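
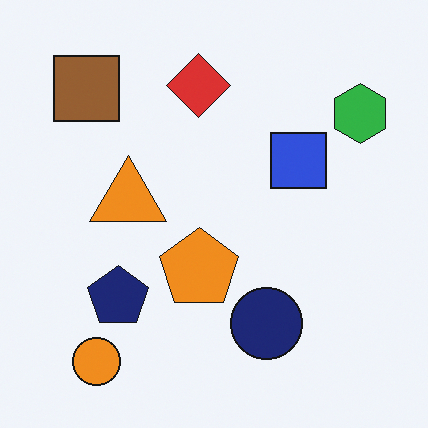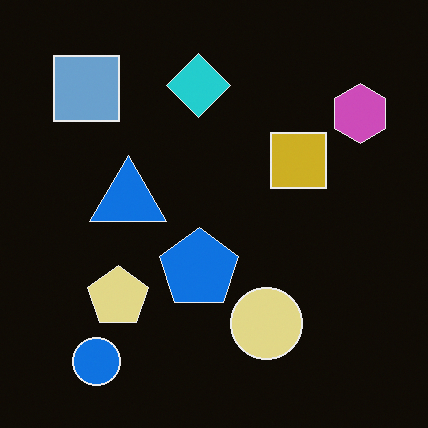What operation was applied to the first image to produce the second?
The image was color-inverted (negative).

The light background has become dark and every shape's color is its complement — a photographic negative.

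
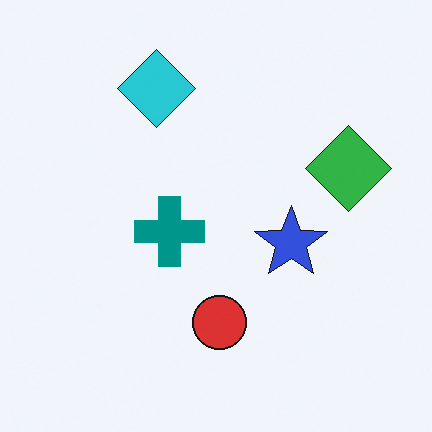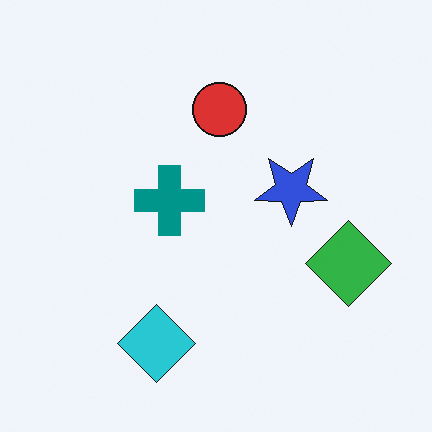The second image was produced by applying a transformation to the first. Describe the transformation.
It was flipped vertically (top ↔ bottom).

The cyan diamond is in the top of the first image and the bottom of the second — shapes on opposite sides of the horizontal midline have swapped in a mirror flip.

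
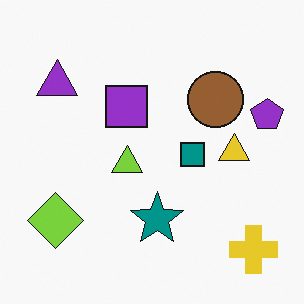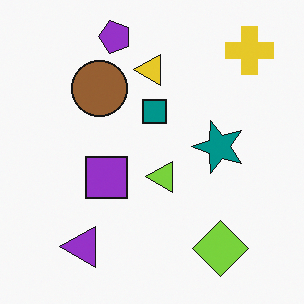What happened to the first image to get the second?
This is the original image rotated 90° counter-clockwise.

The yellow cross sits in the bottom-right of the first image and the top-right of the second — consistent with a whole-image 90° counter-clockwise rotation.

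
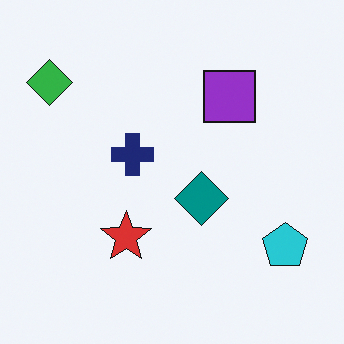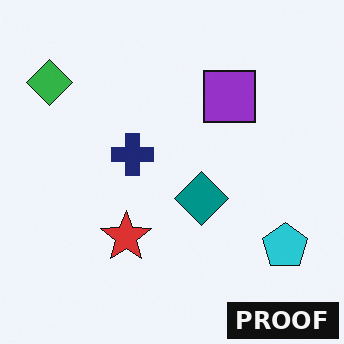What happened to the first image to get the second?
Watermarked with the text "PROOF" in the lower-right corner.

A dark label reading "PROOF" appears in the lower-right corner.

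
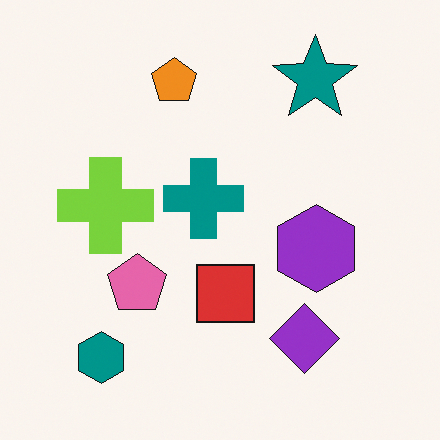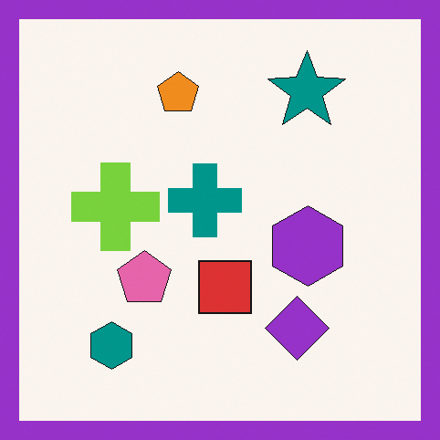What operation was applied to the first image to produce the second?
It was framed with a purple border.

A solid purple frame runs around the edge of the second image, with the content slightly shrunk inside it.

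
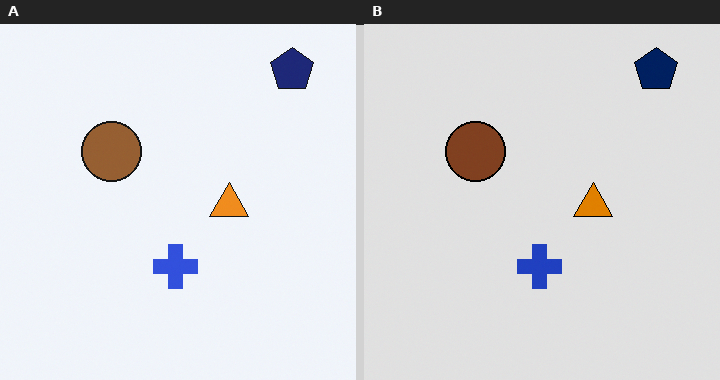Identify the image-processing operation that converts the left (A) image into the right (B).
The transformation is: moderately posterized.

Each flat color has snapped to a coarser quantized level — most visibly, the near-white background has dropped to a flat grey.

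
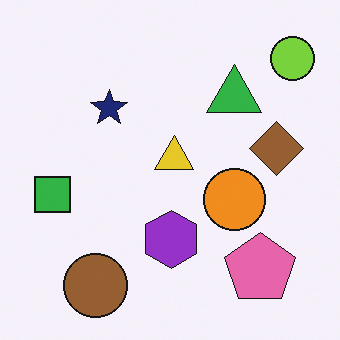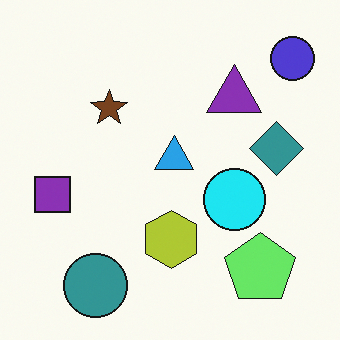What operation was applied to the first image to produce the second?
The image was hue-shifted through roughly a third of the color wheel.

Every shape's color has rotated by the same amount around the hue wheel — a uniform hue shift.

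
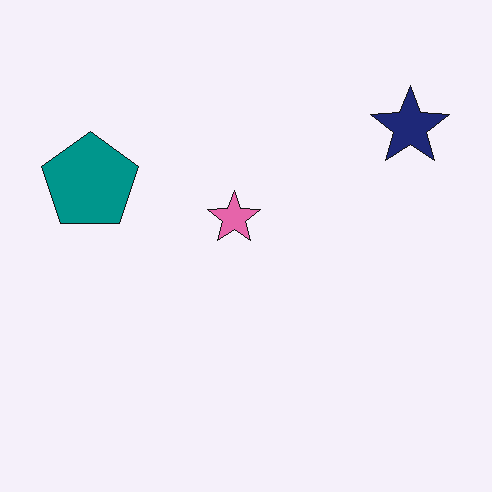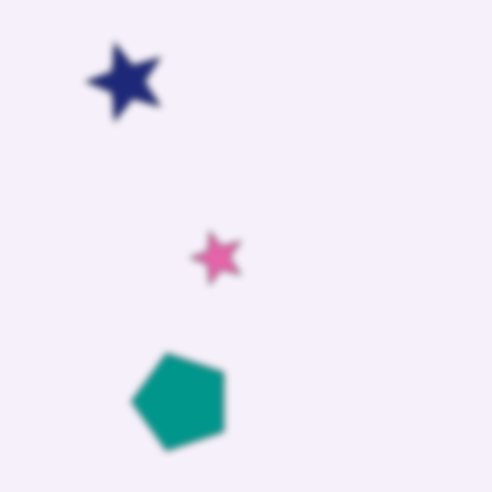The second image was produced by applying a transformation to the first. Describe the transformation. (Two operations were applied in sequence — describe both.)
Moderately blurred, then rotated 90° counter-clockwise.

Shape edges and outlines are uniformly softened across the whole image. The navy star sits in the top-right of the first image and the top-left of the second — consistent with a whole-image 90° counter-clockwise rotation.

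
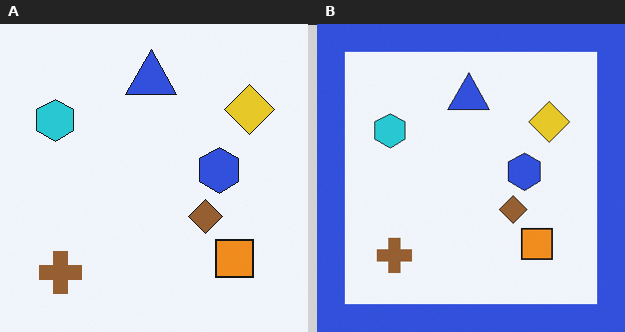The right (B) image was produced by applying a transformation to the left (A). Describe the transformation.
The image was framed with a blue border.

A solid blue frame runs around the edge of the right (B) image, with the content slightly shrunk inside it.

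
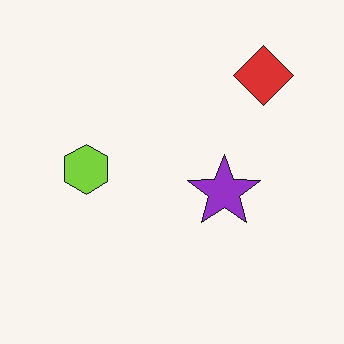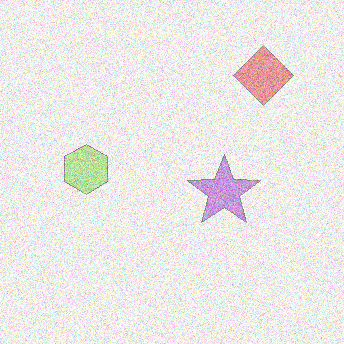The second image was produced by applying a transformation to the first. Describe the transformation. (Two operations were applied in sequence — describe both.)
It was given much lower contrast, then degraded with moderate additive noise.

Tones are pushed toward mid-grey across the whole image — a global contrast change. Random speckle covers the whole image, including the flat background.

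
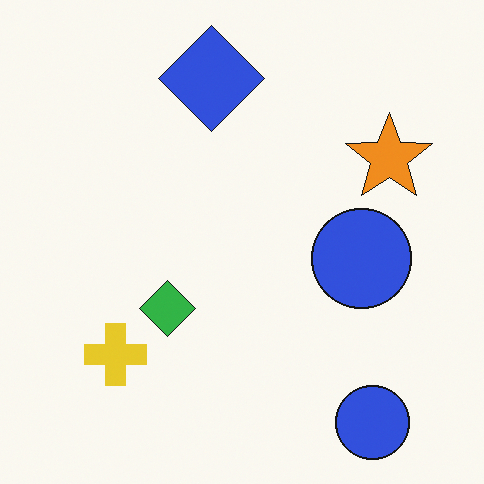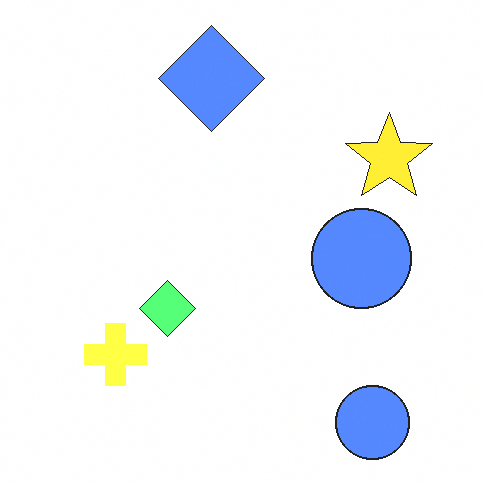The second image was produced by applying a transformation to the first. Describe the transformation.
The image was brightened a lot.

Every pixel — background and shapes alike — is uniformly brightened.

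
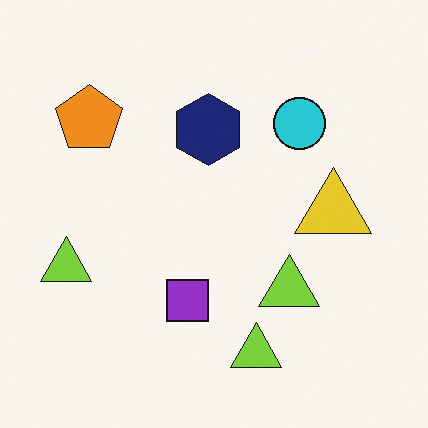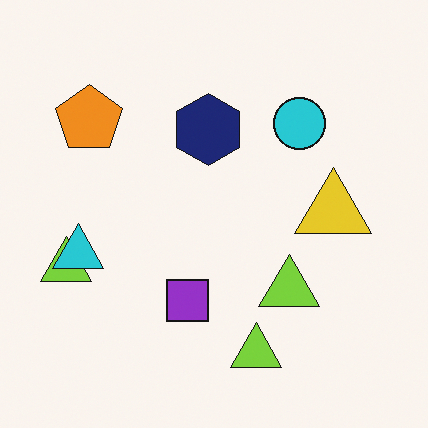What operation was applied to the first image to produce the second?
Overlaid with an additional cyan triangle.

A cyan triangle appears in the second image that is absent from the first.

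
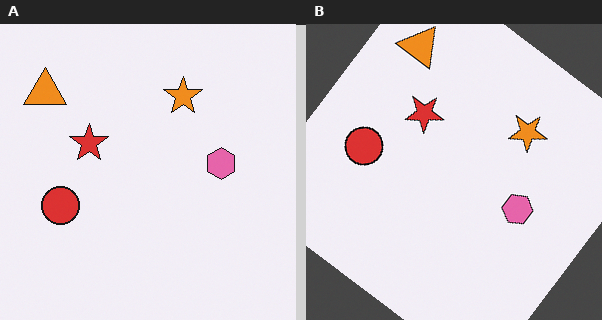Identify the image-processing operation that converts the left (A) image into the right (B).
It was rotated clockwise by a large amount — several tens of degrees.

Every shape is tilted by the same angle and the image corners show triangular fill wedges — a whole-image rotation by a non-right angle.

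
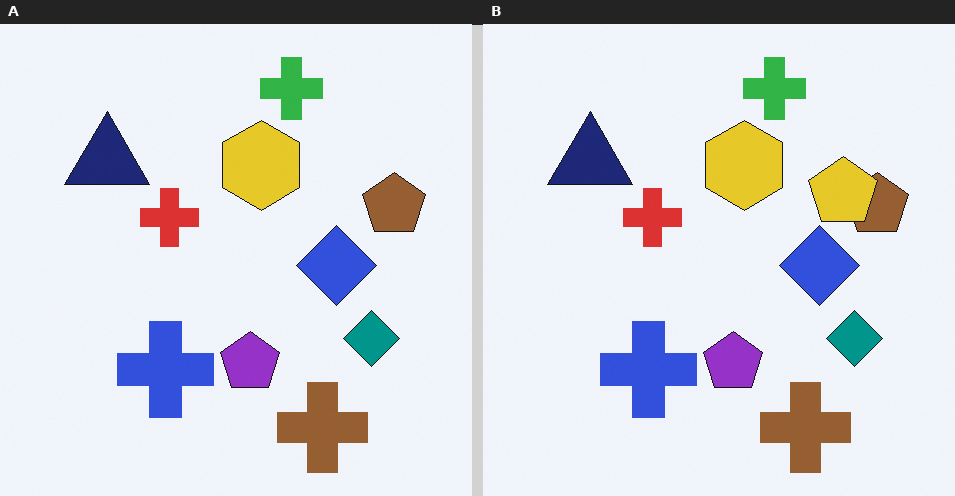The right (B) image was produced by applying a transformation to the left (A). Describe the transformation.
This is the original image overlaid with an additional yellow pentagon.

A yellow pentagon appears in the right (B) image that is absent from the left (A).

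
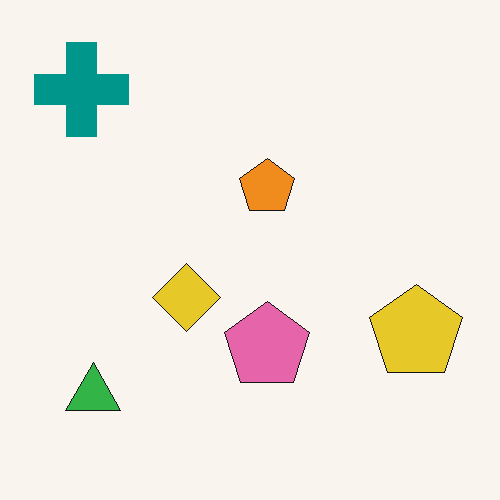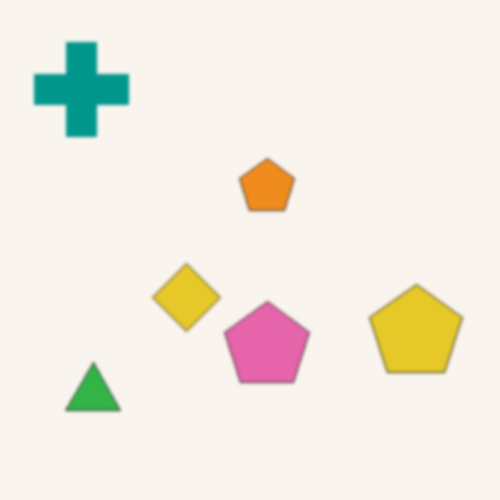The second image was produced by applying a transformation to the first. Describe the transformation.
The transformation is: lightly blurred.

Shape edges and outlines are uniformly softened across the whole image.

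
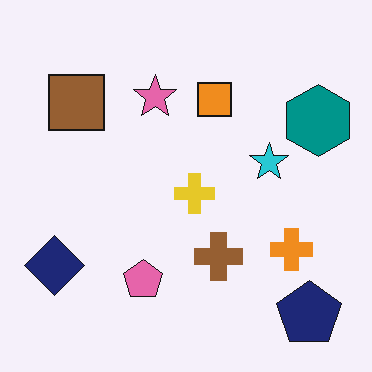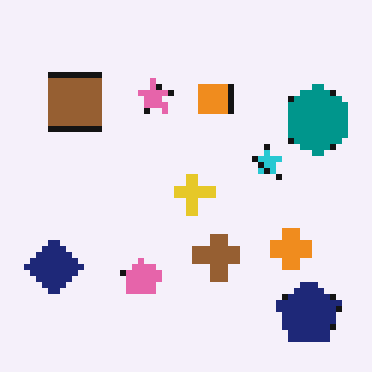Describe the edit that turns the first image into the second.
The image was moderately pixelated.

Shapes are reduced to large square blocks; fine edges and outlines are lost — a downscale-then-upscale (mosaic) effect.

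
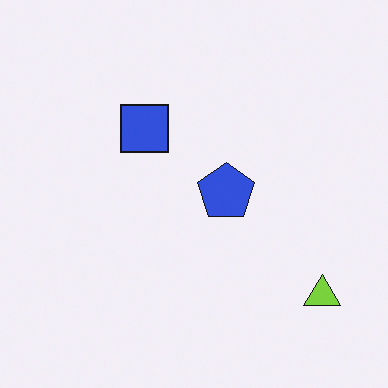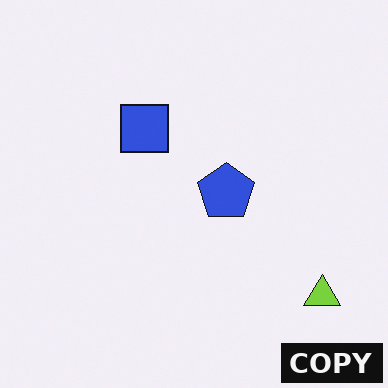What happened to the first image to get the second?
This is the original image watermarked with the text "COPY" in the lower-right corner.

A dark label reading "COPY" appears in the lower-right corner.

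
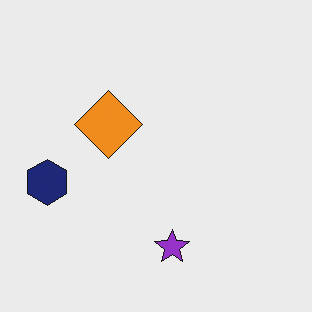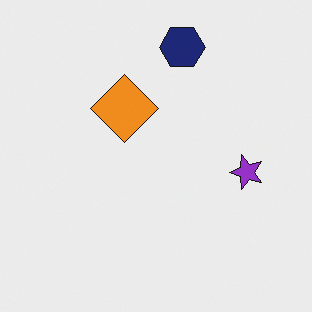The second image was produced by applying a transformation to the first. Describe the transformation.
This is the original image transposed (reflected across the top-left ↔ bottom-right diagonal).

Shapes have swapped their row and column positions — what was in the top-right is now in the bottom-left — a diagonal reflection.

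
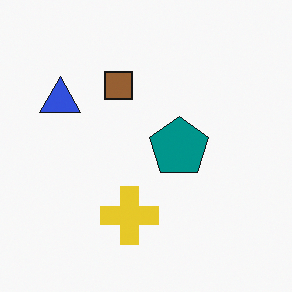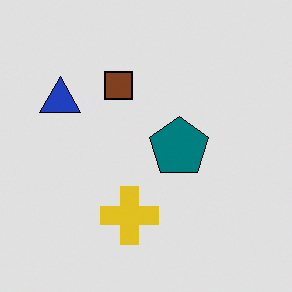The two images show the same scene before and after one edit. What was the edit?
It was moderately posterized.

Each flat color has snapped to a coarser quantized level — most visibly, the near-white background has dropped to a flat grey.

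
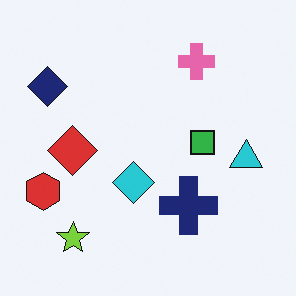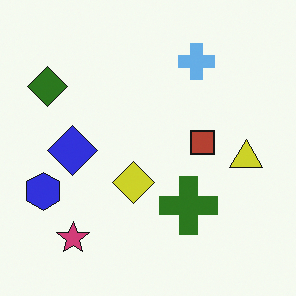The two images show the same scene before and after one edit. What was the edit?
The second image is the first hue-shifted by a large amount.

Every shape's color has rotated by the same amount around the hue wheel — a uniform hue shift.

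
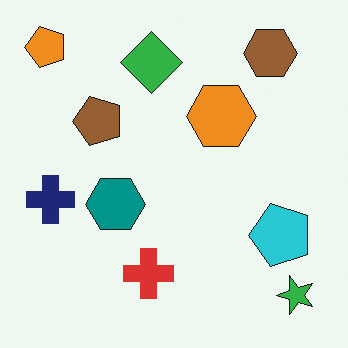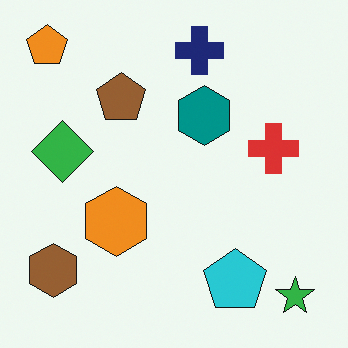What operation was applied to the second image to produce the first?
The image was transposed (reflected across the top-left ↔ bottom-right diagonal).

Shapes have swapped their row and column positions — what was in the top-right is now in the bottom-left — a diagonal reflection.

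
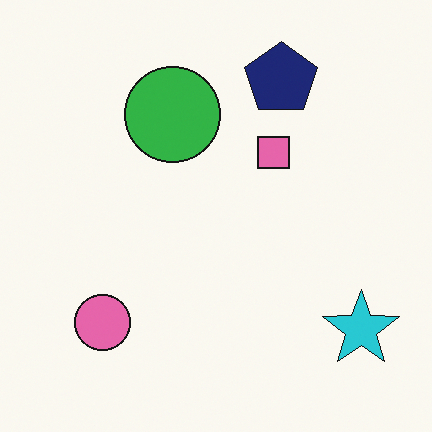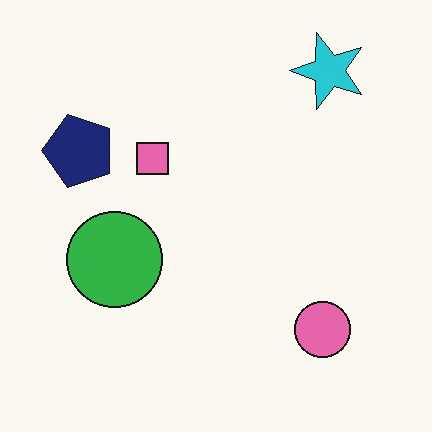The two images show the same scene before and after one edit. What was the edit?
The second image is the first rotated 90° counter-clockwise.

The cyan star sits in the bottom-right of the first image and the top-right of the second — consistent with a whole-image 90° counter-clockwise rotation.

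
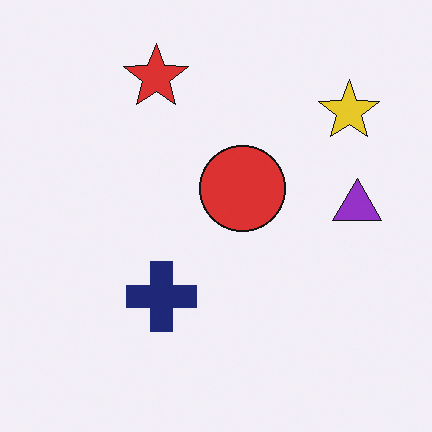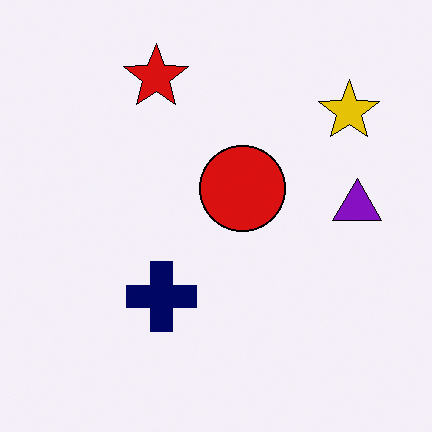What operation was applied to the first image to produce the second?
The image was given slightly increased contrast.

Tones are pushed away from mid-grey across the whole image — a global contrast change.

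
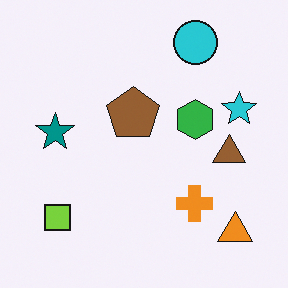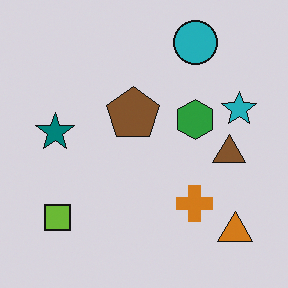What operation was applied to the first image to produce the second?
It was darkened a little.

Every pixel — background and shapes alike — is uniformly darkened.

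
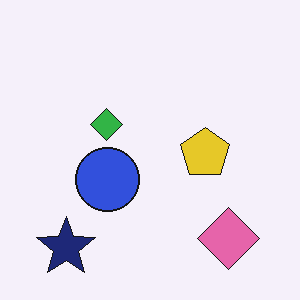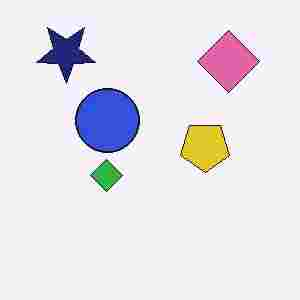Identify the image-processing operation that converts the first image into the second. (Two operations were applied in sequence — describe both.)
The second image is the first flipped vertically (top ↔ bottom), then degraded with heavy JPEG compression.

The navy star is in the bottom-left of the first image and the top-left of the second — shapes on opposite sides of the horizontal midline have swapped in a mirror flip. Blocky 8×8 compression artifacts appear around shape edges and the flat background shows ringing — characteristic JPEG degradation.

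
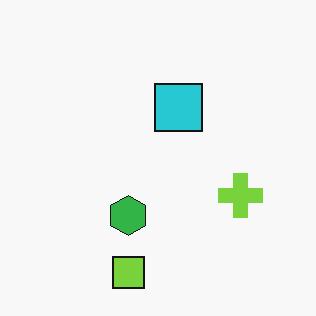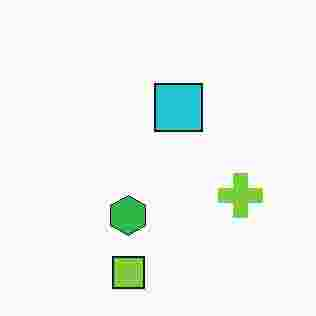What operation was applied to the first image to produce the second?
The transformation is: heavily JPEG-compressed with obvious blocking artifacts.

Blocky 8×8 compression artifacts appear around shape edges and the flat background shows ringing — characteristic JPEG degradation.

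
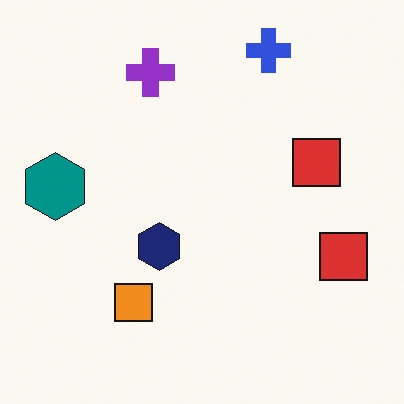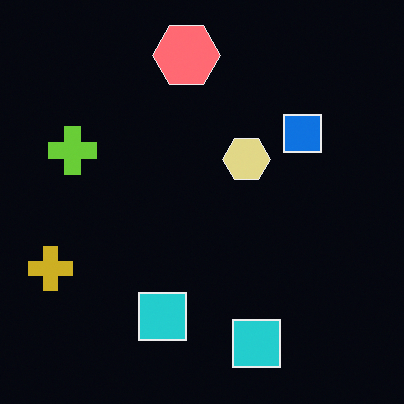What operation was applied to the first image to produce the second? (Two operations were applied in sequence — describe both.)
This is the original image transposed (reflected across the top-left ↔ bottom-right diagonal), then color-inverted (negative).

Shapes have swapped their row and column positions — what was in the top-right is now in the bottom-left — a diagonal reflection. The light background has become dark and every shape's color is its complement — a photographic negative.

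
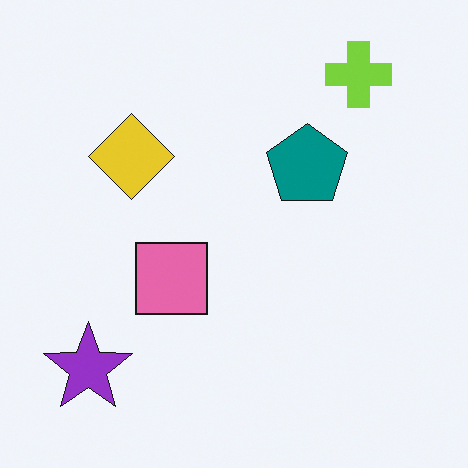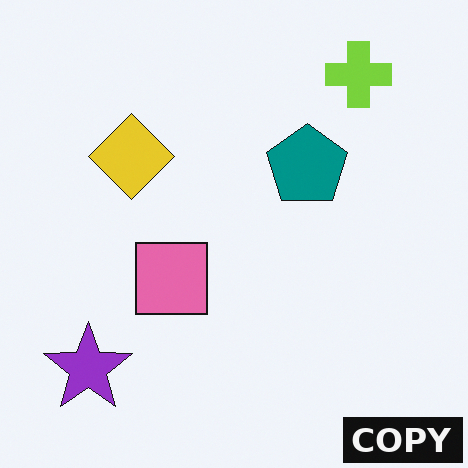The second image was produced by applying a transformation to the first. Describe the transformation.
Watermarked with the text "COPY" in the lower-right corner.

A dark label reading "COPY" appears in the lower-right corner.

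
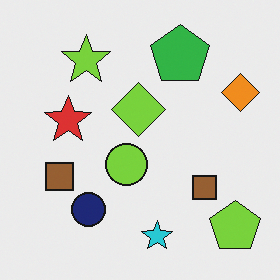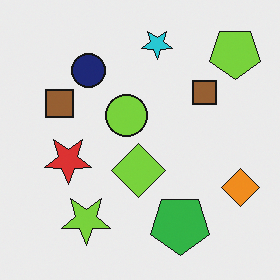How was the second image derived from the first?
The second image is the first flipped vertically (top ↔ bottom).

The cyan star is in the bottom of the first image and the top of the second — shapes on opposite sides of the horizontal midline have swapped in a mirror flip.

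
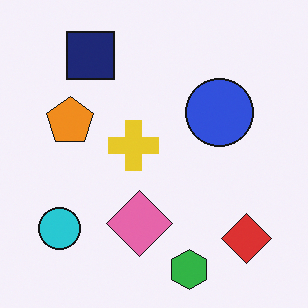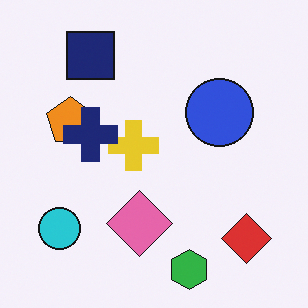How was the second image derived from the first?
This is the original image overlaid with an additional navy cross.

A navy cross appears in the second image that is absent from the first.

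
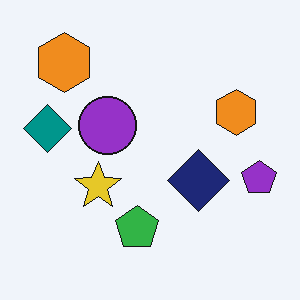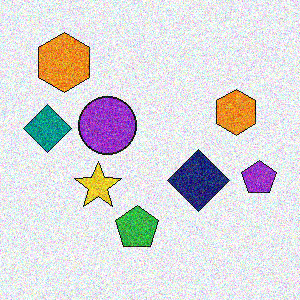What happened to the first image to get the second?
It was degraded with a thick layer of grain.

Random speckle covers the whole image, including the flat background.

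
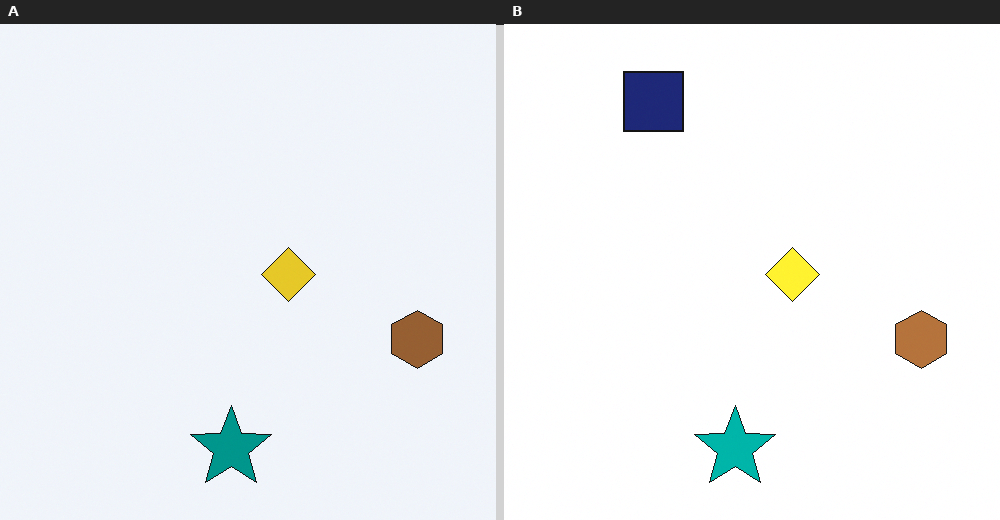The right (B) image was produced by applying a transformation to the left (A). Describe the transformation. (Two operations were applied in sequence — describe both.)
Slightly brightened, then overlaid with an additional navy square.

Every pixel — background and shapes alike — is uniformly brightened. A navy square appears in the right (B) image that is absent from the left (A).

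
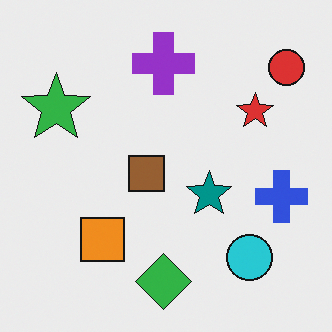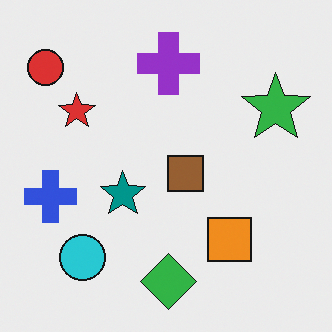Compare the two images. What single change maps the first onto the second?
This is the original image flipped horizontally (left ↔ right).

The red circle is in the top-right of the first image and the top-left of the second — shapes on opposite sides of the vertical midline have swapped in a mirror flip.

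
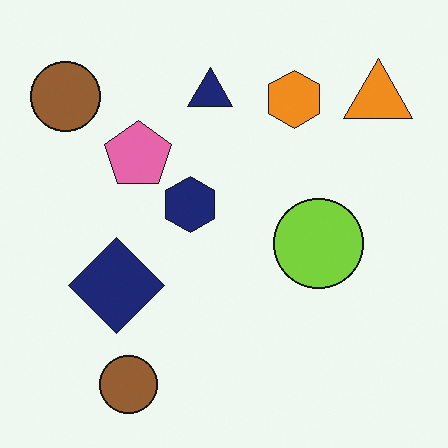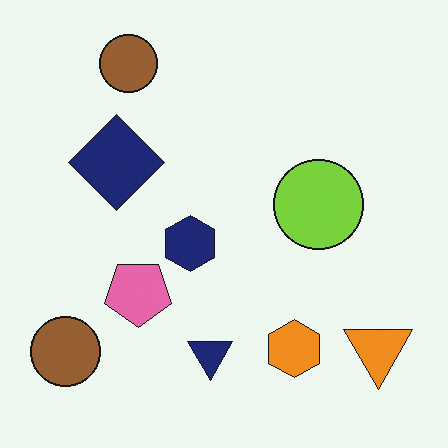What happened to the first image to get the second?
This is the original image flipped vertically (top ↔ bottom).

The navy triangle is in the top of the first image and the bottom of the second — shapes on opposite sides of the horizontal midline have swapped in a mirror flip.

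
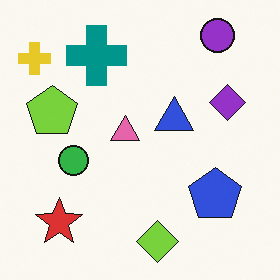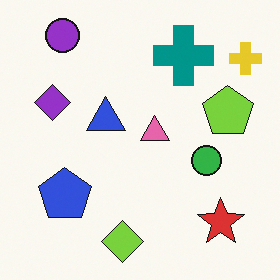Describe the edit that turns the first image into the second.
It was flipped horizontally (left ↔ right).

The yellow cross is in the top-left of the first image and the top-right of the second — shapes on opposite sides of the vertical midline have swapped in a mirror flip.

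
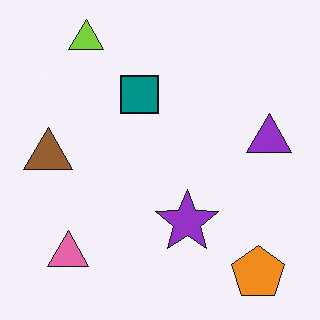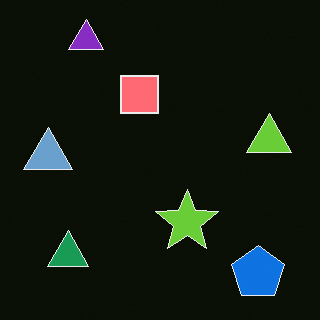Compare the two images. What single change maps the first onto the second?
It was color-inverted (negative).

The light background has become dark and every shape's color is its complement — a photographic negative.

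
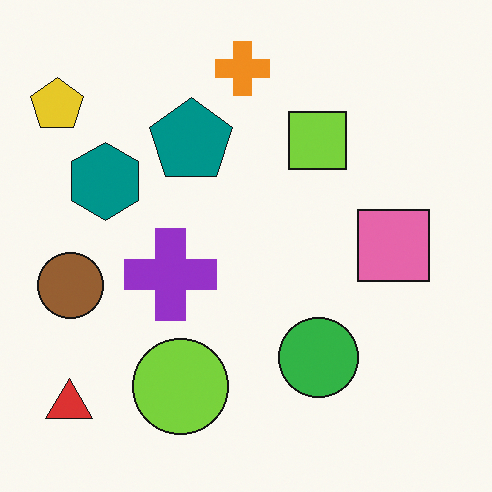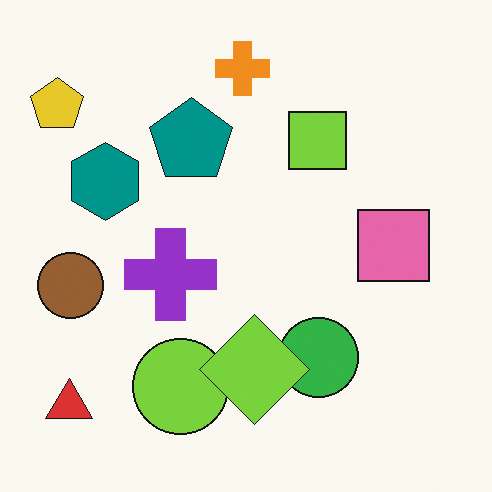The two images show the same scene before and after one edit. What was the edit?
This is the original image overlaid with an additional lime diamond.

A lime diamond appears in the second image that is absent from the first.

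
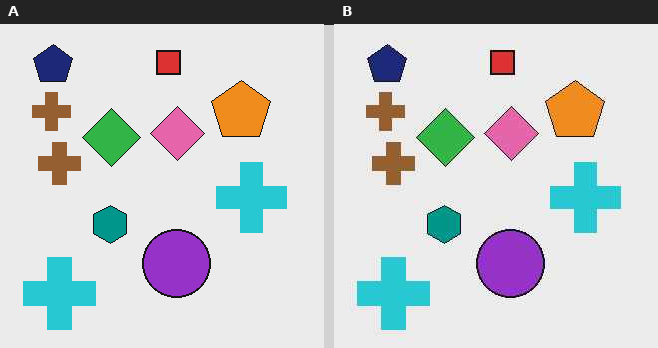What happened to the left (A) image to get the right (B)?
It was given moderate JPEG compression.

Blocky 8×8 compression artifacts appear around shape edges and the flat background shows ringing — characteristic JPEG degradation.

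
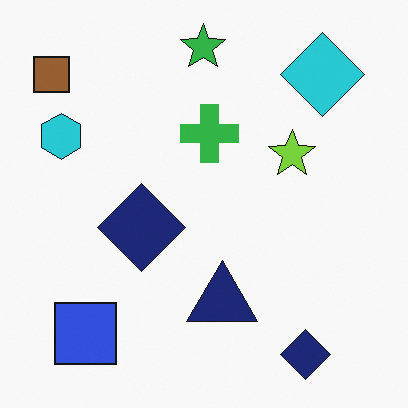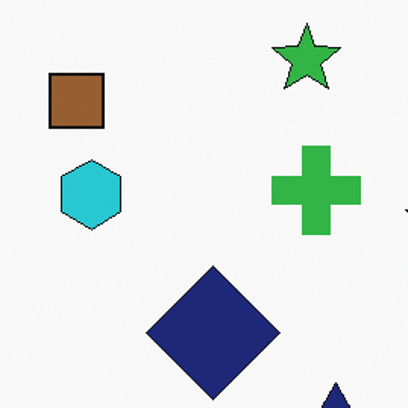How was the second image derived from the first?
The transformation is: cropped slightly and scaled back up.

The visible shapes are larger and the field of view is narrower; shapes near the original edges may be partly or wholly outside the frame — a crop-and-rescale.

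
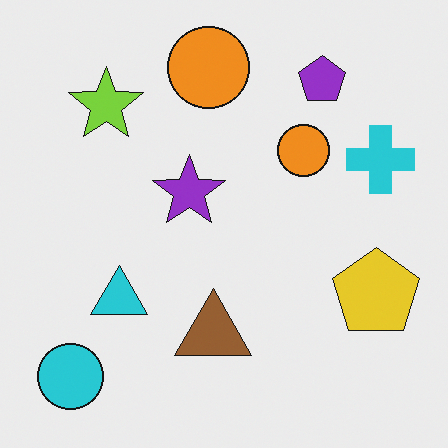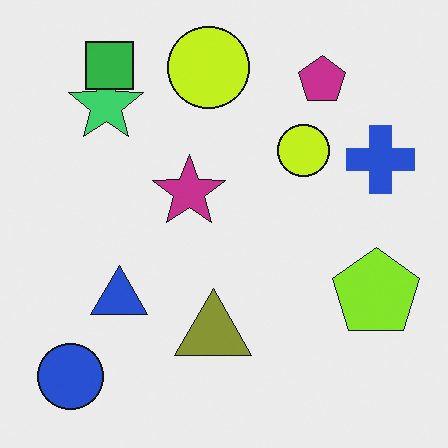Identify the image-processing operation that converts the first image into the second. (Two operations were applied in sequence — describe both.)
The second image is the first hue-shifted by a small amount, then overlaid with an additional green square.

Every shape's color has rotated by the same amount around the hue wheel — a uniform hue shift. A green square appears in the second image that is absent from the first.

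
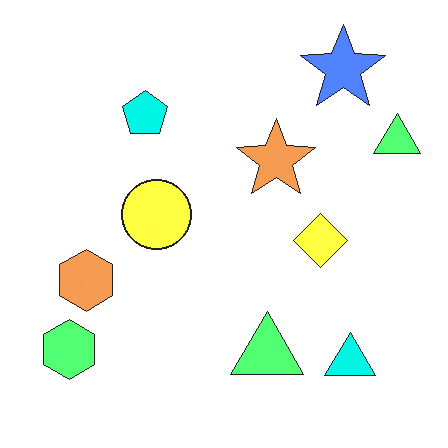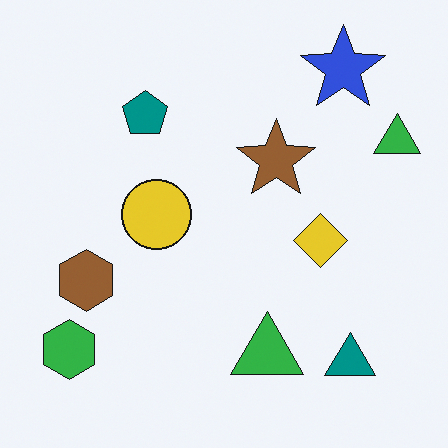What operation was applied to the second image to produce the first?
Noticeably brightened.

Every pixel — background and shapes alike — is uniformly brightened.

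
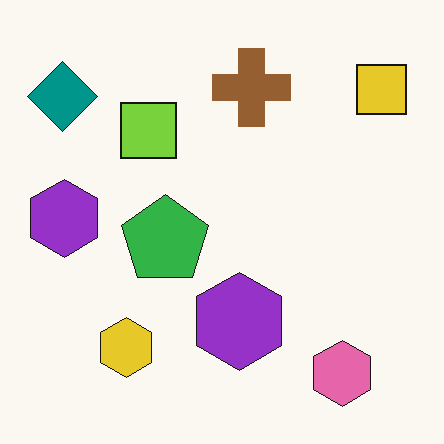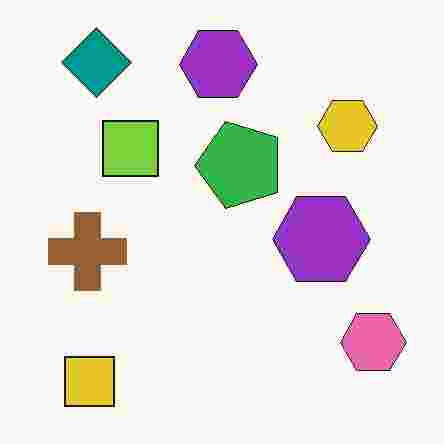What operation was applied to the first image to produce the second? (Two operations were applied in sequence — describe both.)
This is the original image transposed (reflected across the top-left ↔ bottom-right diagonal), then degraded with heavy JPEG compression.

Shapes have swapped their row and column positions — what was in the top-right is now in the bottom-left — a diagonal reflection. Blocky 8×8 compression artifacts appear around shape edges and the flat background shows ringing — characteristic JPEG degradation.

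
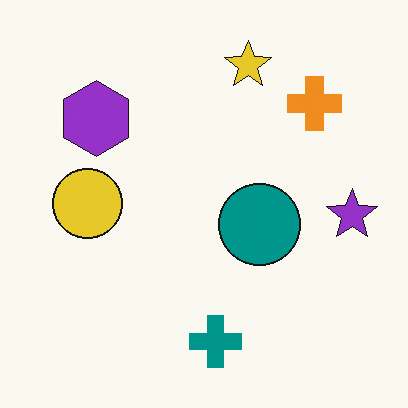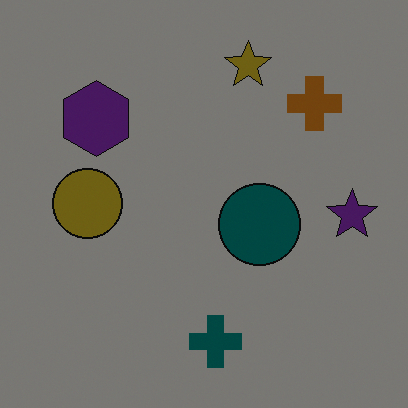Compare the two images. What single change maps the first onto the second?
It was darkened a lot.

Every pixel — background and shapes alike — is uniformly darkened.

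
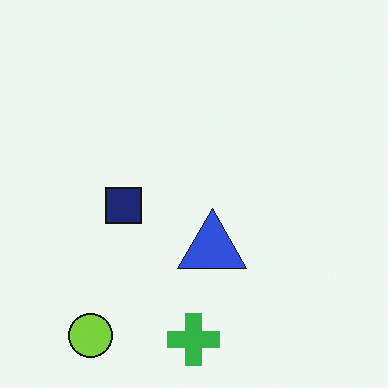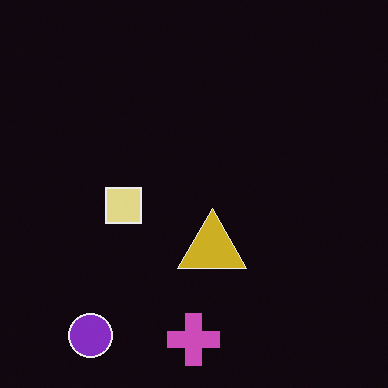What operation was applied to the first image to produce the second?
This is the original image color-inverted (negative).

The light background has become dark and every shape's color is its complement — a photographic negative.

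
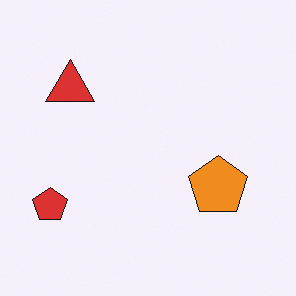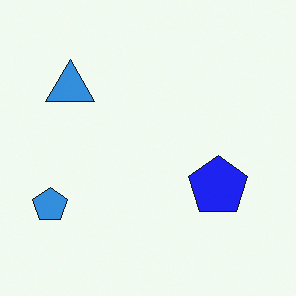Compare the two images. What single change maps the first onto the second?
This is the original image hue-shifted by a large amount.

Every shape's color has rotated by the same amount around the hue wheel — a uniform hue shift.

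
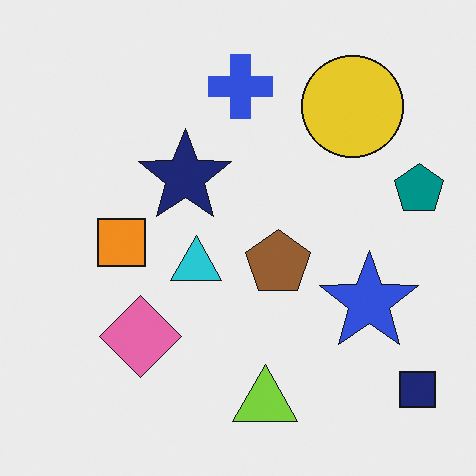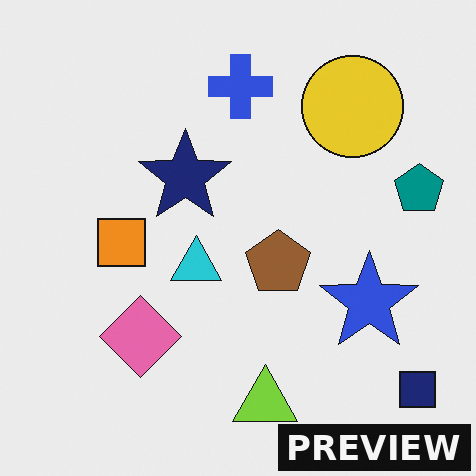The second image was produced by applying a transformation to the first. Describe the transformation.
The transformation is: watermarked with the text "PREVIEW" in the lower-right corner.

A dark label reading "PREVIEW" appears in the lower-right corner.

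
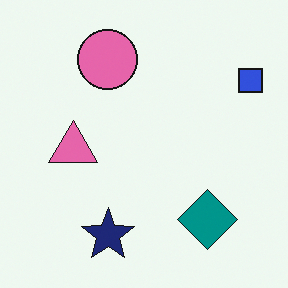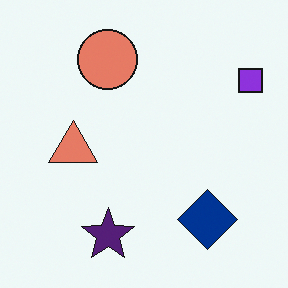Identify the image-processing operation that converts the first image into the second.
Hue-shifted by a small amount.

Every shape's color has rotated by the same amount around the hue wheel — a uniform hue shift.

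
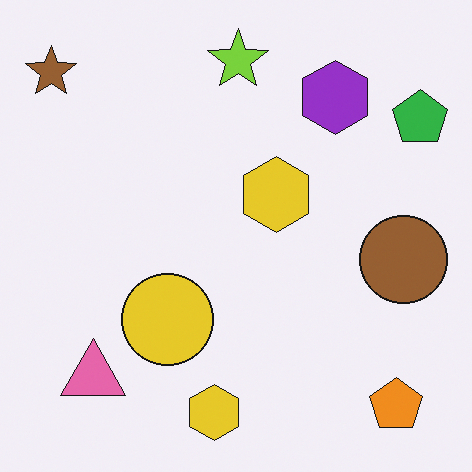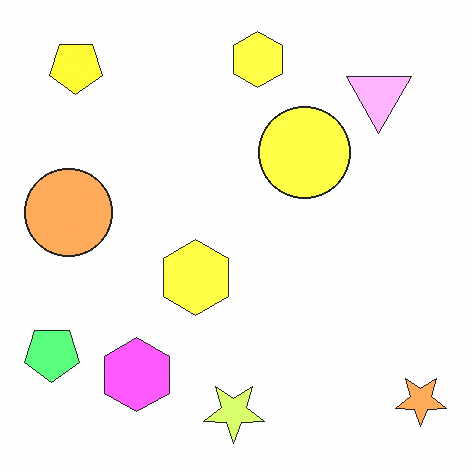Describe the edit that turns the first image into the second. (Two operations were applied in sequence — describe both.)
The transformation is: noticeably brightened, then rotated 180°.

Every pixel — background and shapes alike — is uniformly brightened. The brown star sits in the top-left of the first image and the bottom-right of the second — consistent with a whole-image 180° rotation.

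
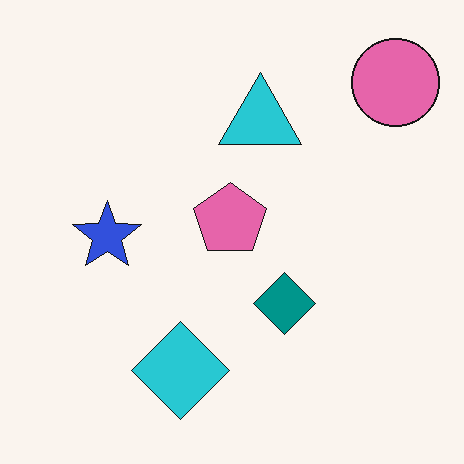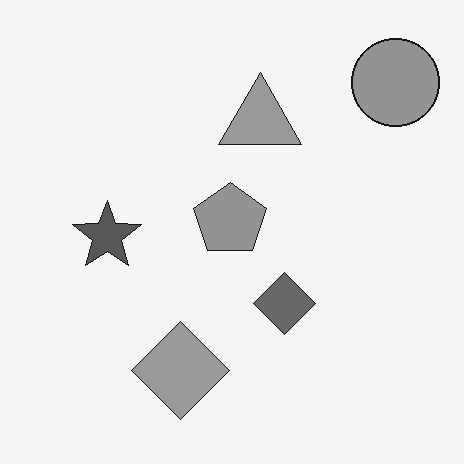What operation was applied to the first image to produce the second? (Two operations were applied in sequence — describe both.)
The second image is the first converted to grayscale, then given moderate JPEG compression.

All color is removed — every shape is now a shade of grey. Blocky 8×8 compression artifacts appear around shape edges and the flat background shows ringing — characteristic JPEG degradation.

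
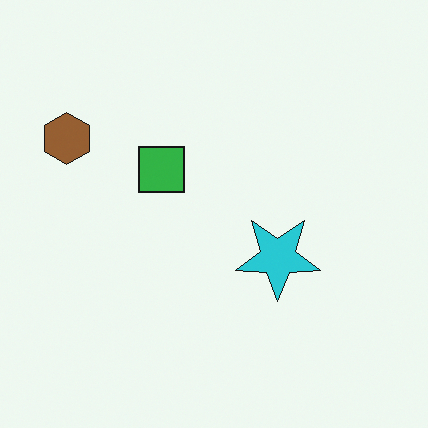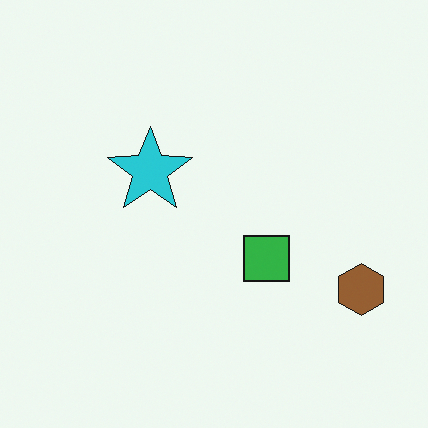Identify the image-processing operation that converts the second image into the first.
The transformation is: rotated 180°.

The brown hexagon sits in the bottom-right of the second image and the top-left of the first — consistent with a whole-image 180° rotation.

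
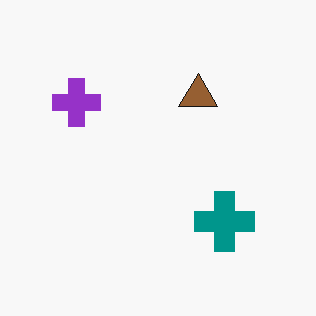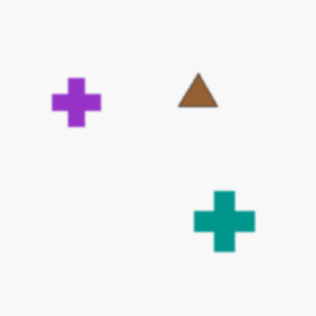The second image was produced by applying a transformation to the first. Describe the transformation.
It was lightly blurred.

Shape edges and outlines are uniformly softened across the whole image.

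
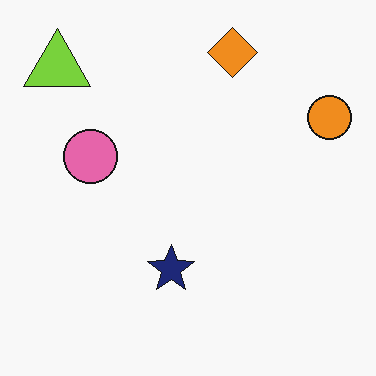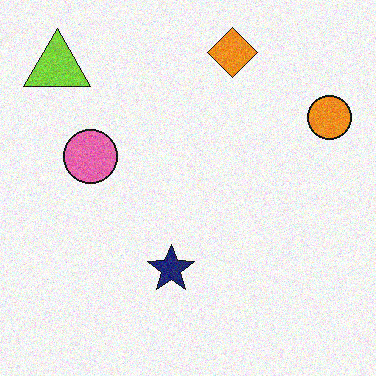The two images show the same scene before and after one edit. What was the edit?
It was degraded with visible gaussian noise.

Random speckle covers the whole image, including the flat background.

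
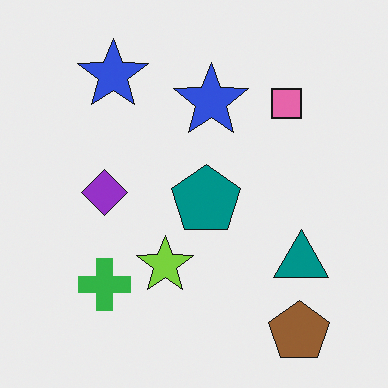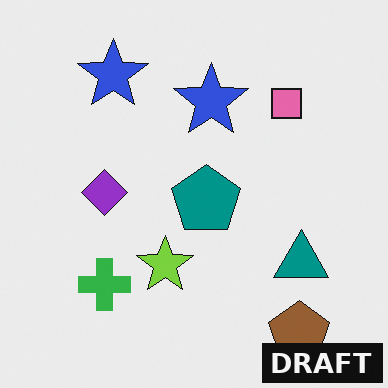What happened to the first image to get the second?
It was watermarked with the text "DRAFT" in the lower-right corner.

A dark label reading "DRAFT" appears in the lower-right corner.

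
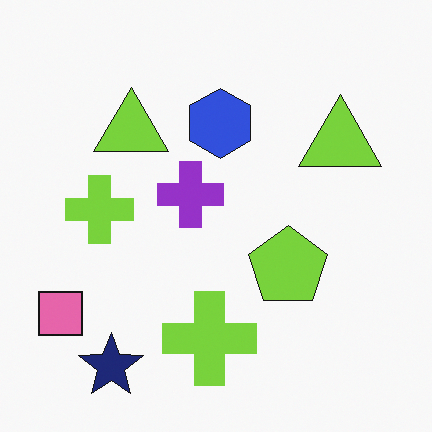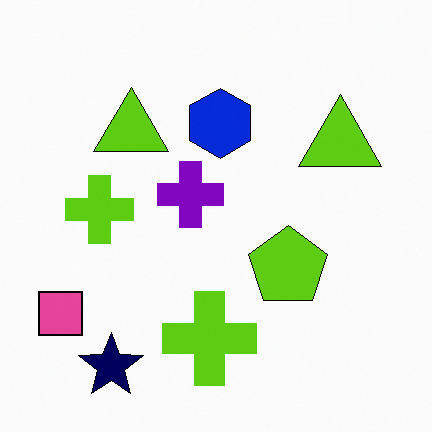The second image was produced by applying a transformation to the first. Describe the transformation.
The image was given slightly increased contrast.

Tones are pushed away from mid-grey across the whole image — a global contrast change.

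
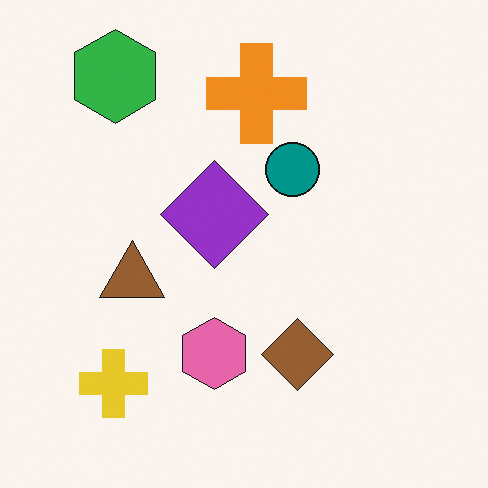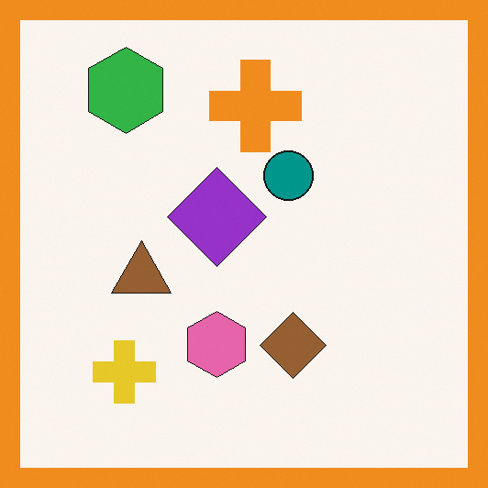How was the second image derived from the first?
It was framed with a orange border.

A solid orange frame runs around the edge of the second image, with the content slightly shrunk inside it.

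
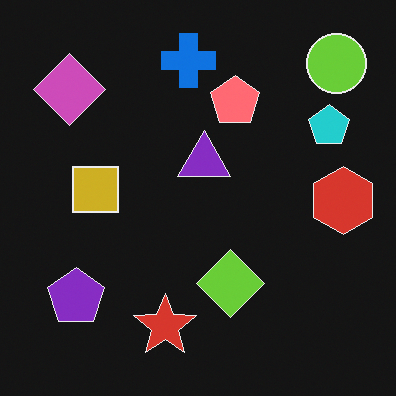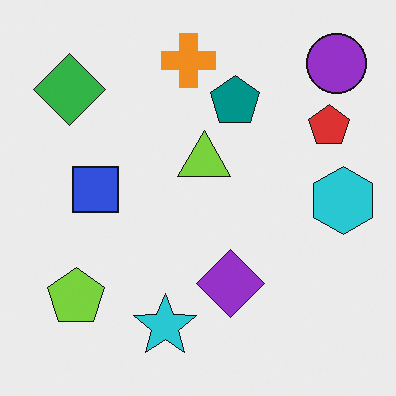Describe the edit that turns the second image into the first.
This is the original image color-inverted (negative).

The light background has become dark and every shape's color is its complement — a photographic negative.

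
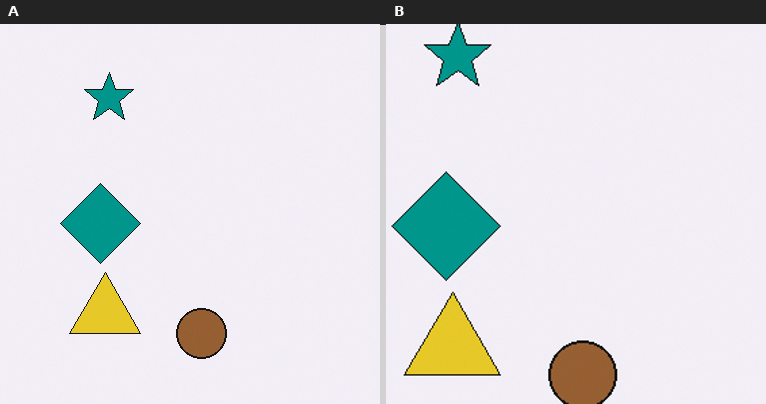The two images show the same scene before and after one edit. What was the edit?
Cropped to a modestly smaller region and rescaled.

The visible shapes are larger and the field of view is narrower; shapes near the original edges may be partly or wholly outside the frame — a crop-and-rescale.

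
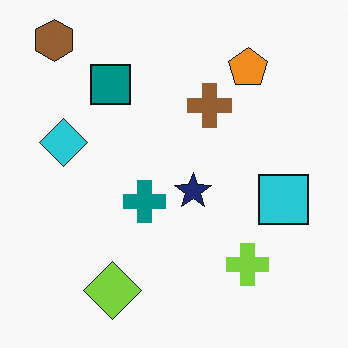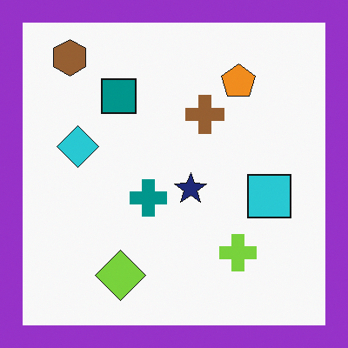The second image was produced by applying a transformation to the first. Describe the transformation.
The image was framed with a purple border.

A solid purple frame runs around the edge of the second image, with the content slightly shrunk inside it.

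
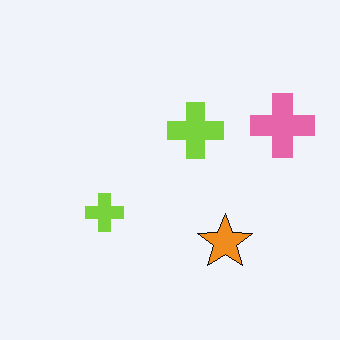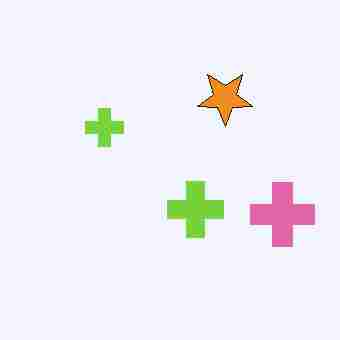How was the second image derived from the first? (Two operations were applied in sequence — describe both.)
This is the original image flipped vertically (top ↔ bottom), then heavily JPEG-compressed with obvious blocking artifacts.

The orange star is in the bottom of the first image and the top of the second — shapes on opposite sides of the horizontal midline have swapped in a mirror flip. Blocky 8×8 compression artifacts appear around shape edges and the flat background shows ringing — characteristic JPEG degradation.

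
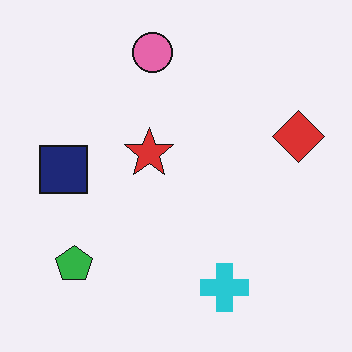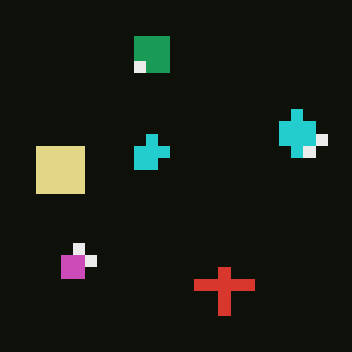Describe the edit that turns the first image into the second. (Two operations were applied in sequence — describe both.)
The second image is the first color-inverted (negative), then coarsely pixelated.

The light background has become dark and every shape's color is its complement — a photographic negative. Shapes are reduced to large square blocks; fine edges and outlines are lost — a downscale-then-upscale (mosaic) effect.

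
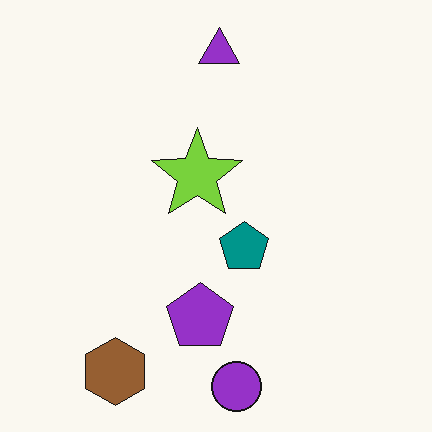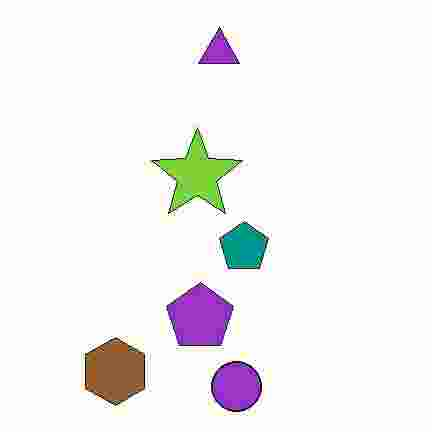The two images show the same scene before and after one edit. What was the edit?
The transformation is: degraded with heavy JPEG compression.

Blocky 8×8 compression artifacts appear around shape edges and the flat background shows ringing — characteristic JPEG degradation.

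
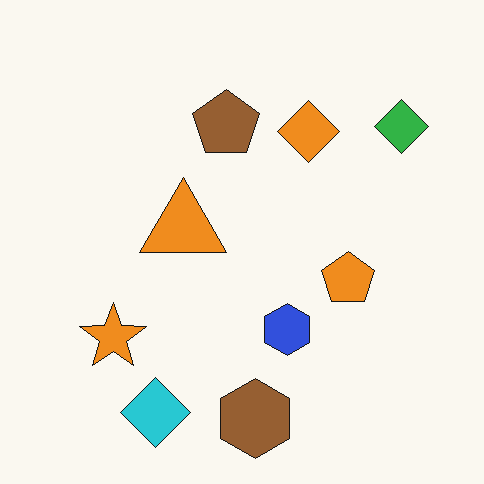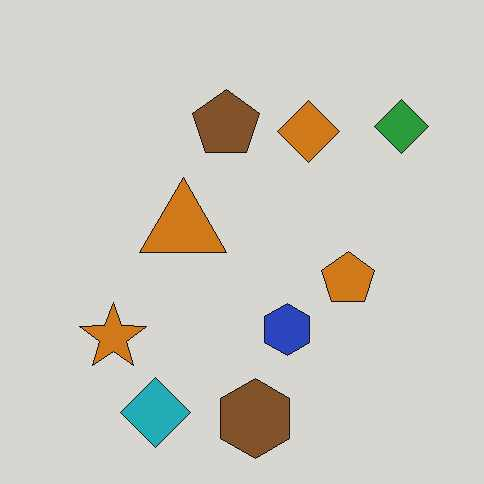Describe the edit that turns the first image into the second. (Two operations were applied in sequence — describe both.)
The second image is the first slightly darkened, then JPEG-compressed with visible artifacts.

Every pixel — background and shapes alike — is uniformly darkened. Blocky 8×8 compression artifacts appear around shape edges and the flat background shows ringing — characteristic JPEG degradation.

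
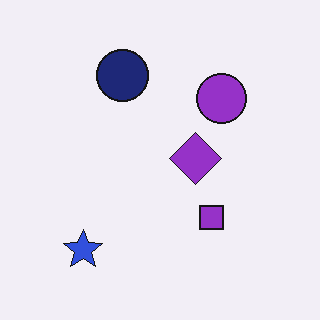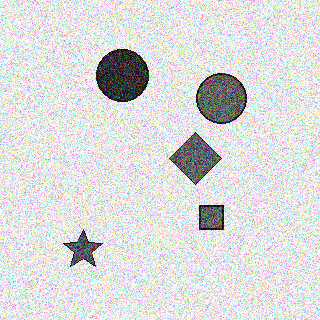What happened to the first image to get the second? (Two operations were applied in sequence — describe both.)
The second image is the first converted to grayscale, then degraded with a thick layer of grain.

All color is removed — every shape is now a shade of grey. Random speckle covers the whole image, including the flat background.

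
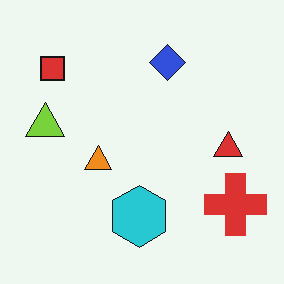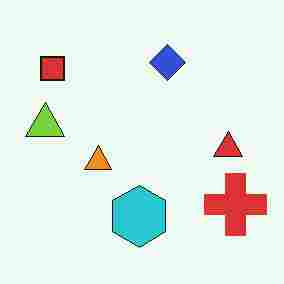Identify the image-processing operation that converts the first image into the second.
The second image is the first degraded with heavy JPEG compression.

Blocky 8×8 compression artifacts appear around shape edges and the flat background shows ringing — characteristic JPEG degradation.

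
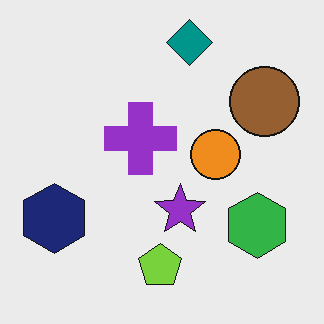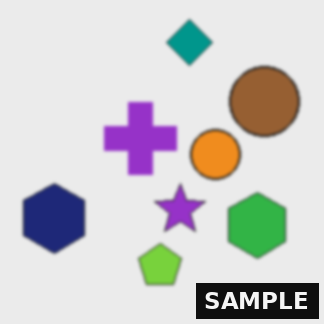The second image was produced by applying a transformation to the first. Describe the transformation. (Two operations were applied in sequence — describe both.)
The transformation is: slightly softened, then watermarked with the text "SAMPLE" in the lower-right corner.

Shape edges and outlines are uniformly softened across the whole image. A dark label reading "SAMPLE" appears in the lower-right corner.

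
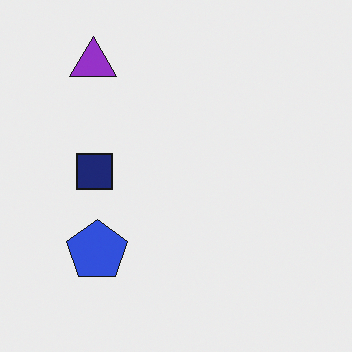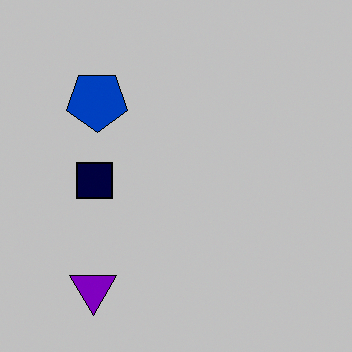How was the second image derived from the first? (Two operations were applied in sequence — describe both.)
The transformation is: aggressively posterized, then flipped vertically (top ↔ bottom).

Each flat color has snapped to a coarser quantized level — most visibly, the near-white background has dropped to a flat grey. The purple triangle is in the top-left of the first image and the bottom-left of the second — shapes on opposite sides of the horizontal midline have swapped in a mirror flip.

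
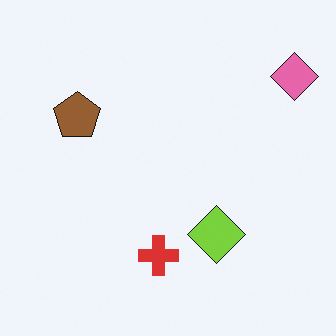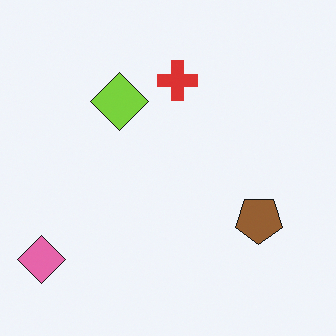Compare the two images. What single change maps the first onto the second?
The second image is the first rotated 180°.

The pink diamond sits in the top-right of the first image and the bottom-left of the second — consistent with a whole-image 180° rotation.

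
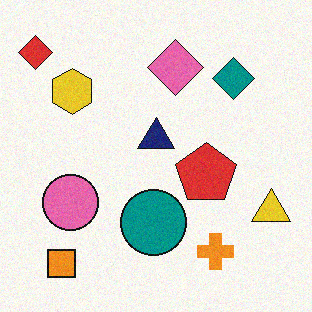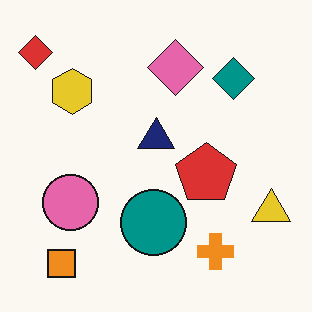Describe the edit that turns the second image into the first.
The transformation is: degraded with light additive noise.

Random speckle covers the whole image, including the flat background.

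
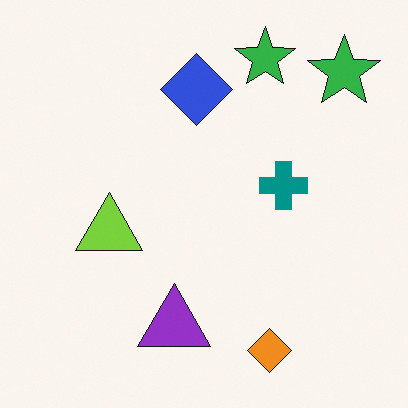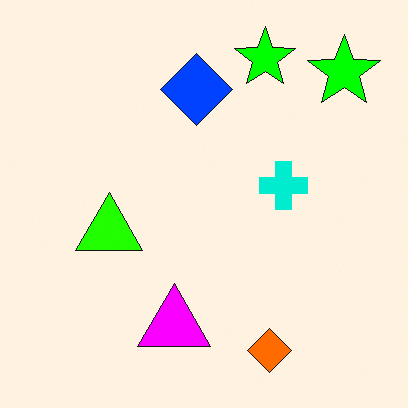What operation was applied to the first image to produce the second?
Made much more vivid (saturation change).

All colors are more vivid — a global saturation change.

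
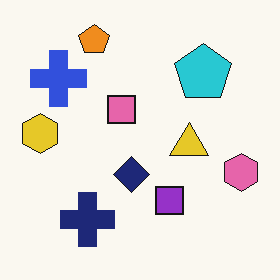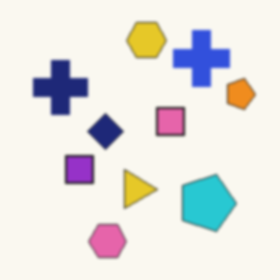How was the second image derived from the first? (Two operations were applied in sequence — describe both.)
It was rotated 90° clockwise, then given a subtle gaussian blur.

The orange pentagon sits in the top of the first image and the right of the second — consistent with a whole-image 90° clockwise rotation. Shape edges and outlines are uniformly softened across the whole image.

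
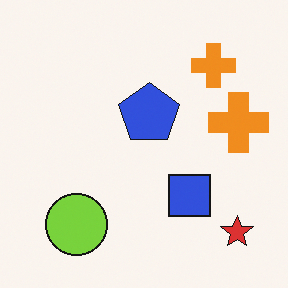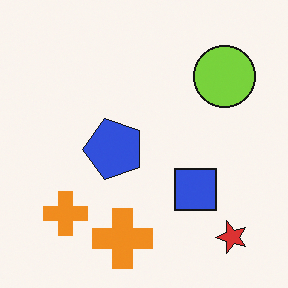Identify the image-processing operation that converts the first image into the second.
Transposed (reflected across the top-left ↔ bottom-right diagonal).

Shapes have swapped their row and column positions — what was in the top-right is now in the bottom-left — a diagonal reflection.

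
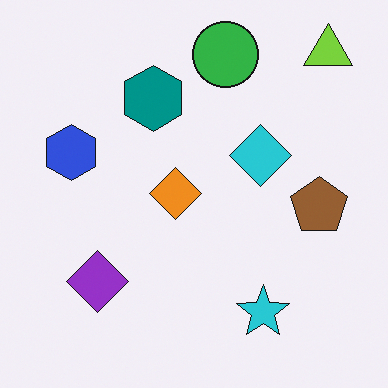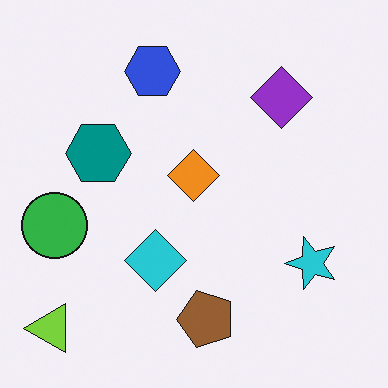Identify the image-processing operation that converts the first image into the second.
The second image is the first transposed (reflected across the top-left ↔ bottom-right diagonal).

Shapes have swapped their row and column positions — what was in the top-right is now in the bottom-left — a diagonal reflection.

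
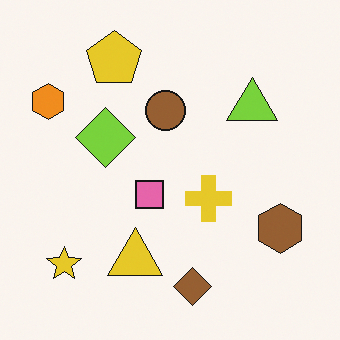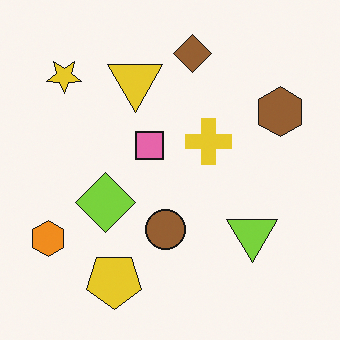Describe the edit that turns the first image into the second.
The second image is the first flipped vertically (top ↔ bottom).

The brown diamond is in the bottom of the first image and the top of the second — shapes on opposite sides of the horizontal midline have swapped in a mirror flip.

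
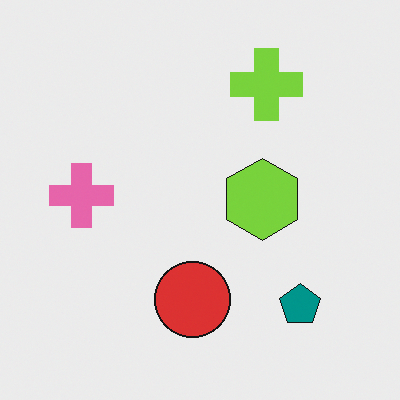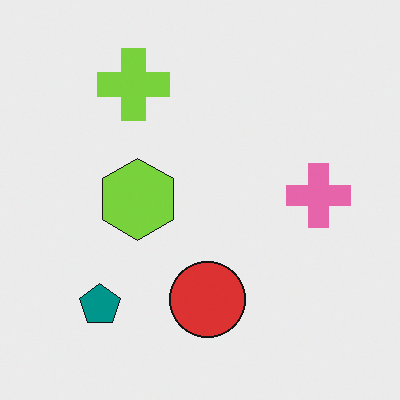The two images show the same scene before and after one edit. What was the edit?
This is the original image flipped horizontally (left ↔ right).

The pink cross is in the left of the first image and the right of the second — shapes on opposite sides of the vertical midline have swapped in a mirror flip.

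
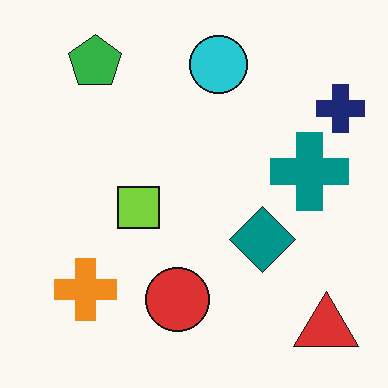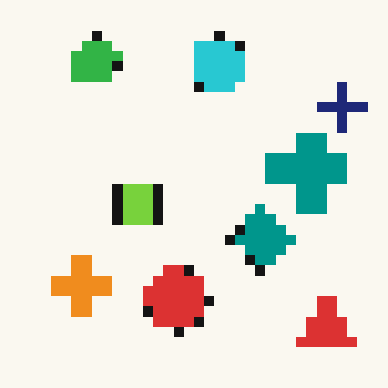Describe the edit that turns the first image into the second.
The image was heavily pixelated into large blocks.

Shapes are reduced to large square blocks; fine edges and outlines are lost — a downscale-then-upscale (mosaic) effect.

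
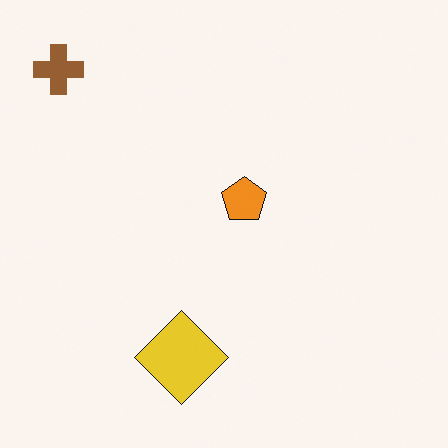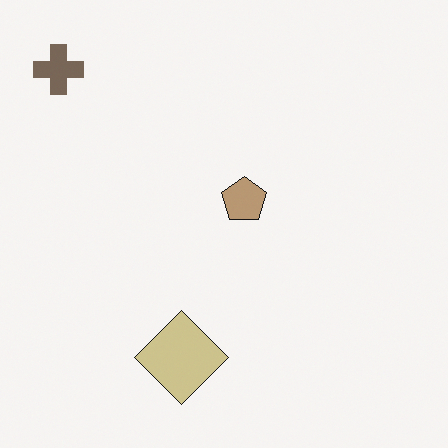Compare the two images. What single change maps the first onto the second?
The image was heavily desaturated.

All colors are more muted and greyish — a global saturation change.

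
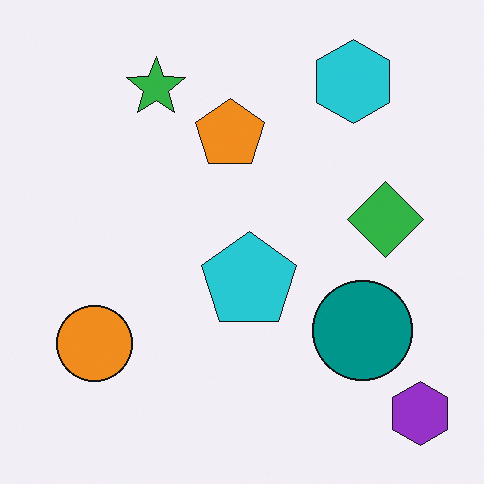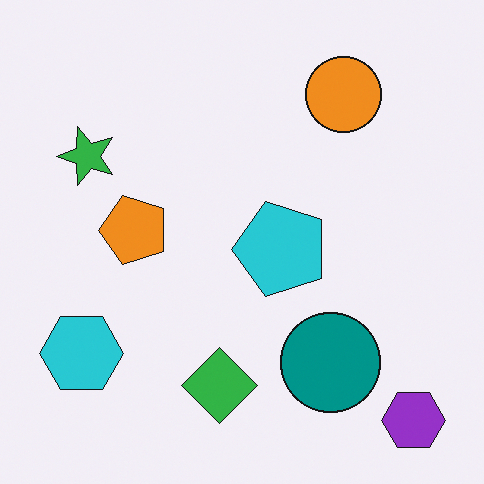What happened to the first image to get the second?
Transposed (reflected across the top-left ↔ bottom-right diagonal).

Shapes have swapped their row and column positions — what was in the top-right is now in the bottom-left — a diagonal reflection.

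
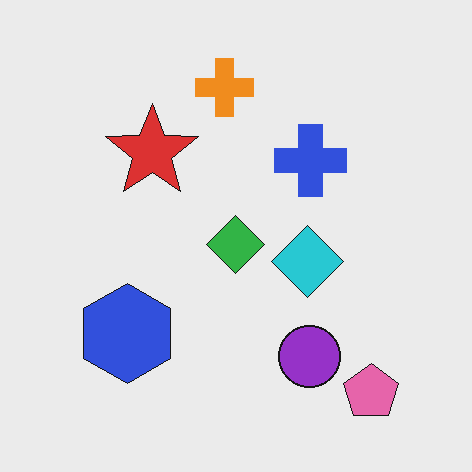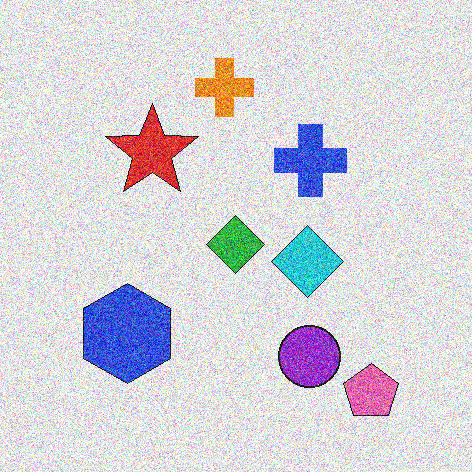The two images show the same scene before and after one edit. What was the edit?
Degraded with a thick layer of grain.

Random speckle covers the whole image, including the flat background.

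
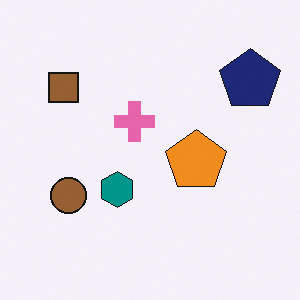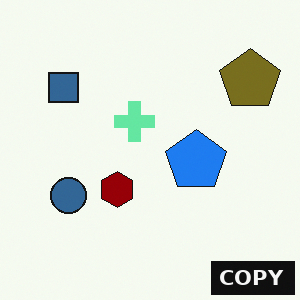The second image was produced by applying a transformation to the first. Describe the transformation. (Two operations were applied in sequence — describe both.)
This is the original image hue-shifted by a large amount, then watermarked with the text "COPY" in the lower-right corner.

Every shape's color has rotated by the same amount around the hue wheel — a uniform hue shift. A dark label reading "COPY" appears in the lower-right corner.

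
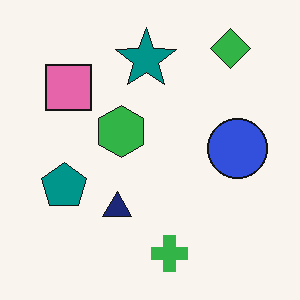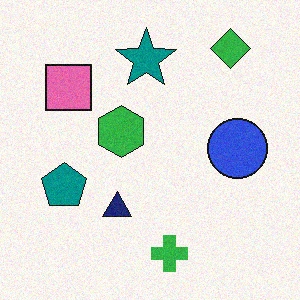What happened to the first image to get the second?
The image was degraded with a light layer of grain.

Random speckle covers the whole image, including the flat background.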